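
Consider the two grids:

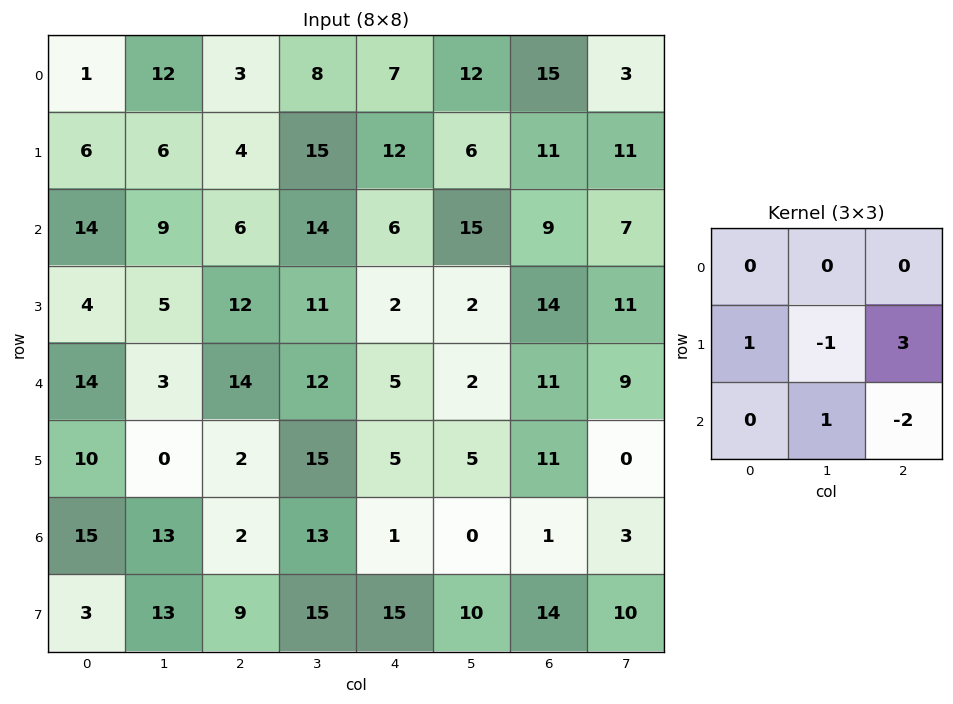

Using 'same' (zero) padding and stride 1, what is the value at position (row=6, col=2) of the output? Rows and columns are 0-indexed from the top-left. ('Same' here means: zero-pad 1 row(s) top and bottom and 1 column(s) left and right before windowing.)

29

The receptive field on the zero-padded input at this output position is [0 2 15 / 13 2 13 / 13 9 15]. Elementwise product with the kernel and sum: 13·1 + 2·-1 + 13·3 + 9·1 + 15·-2.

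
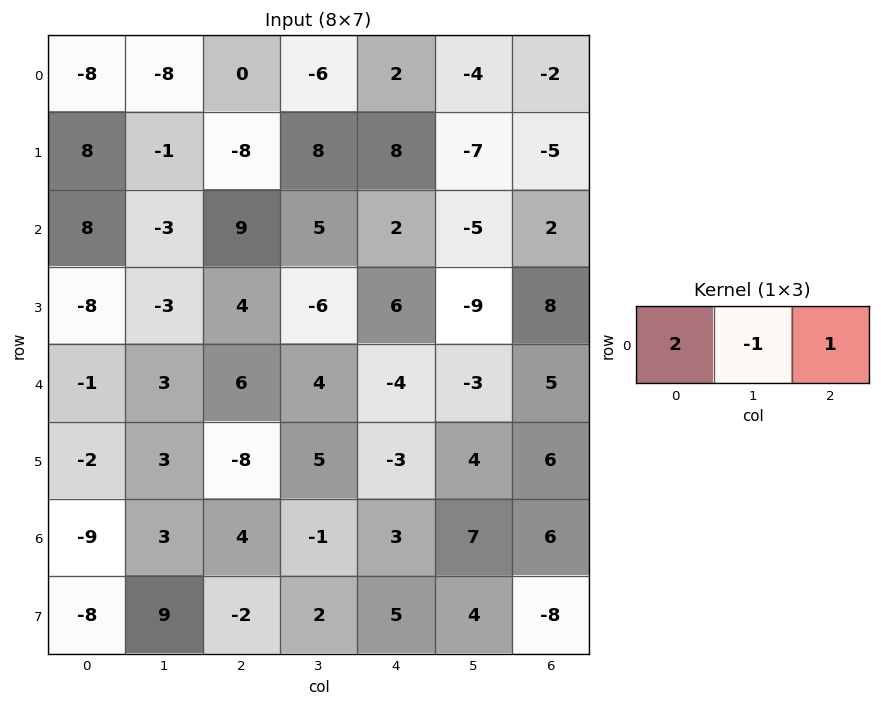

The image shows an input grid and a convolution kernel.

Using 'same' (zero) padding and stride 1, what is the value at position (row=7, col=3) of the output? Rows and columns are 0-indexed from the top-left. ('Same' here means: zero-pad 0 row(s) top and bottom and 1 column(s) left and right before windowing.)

The receptive field on the zero-padded input at this output position is [-2 2 5]. Elementwise product with the kernel and sum: -2·2 + 2·-1 + 5·1.

-1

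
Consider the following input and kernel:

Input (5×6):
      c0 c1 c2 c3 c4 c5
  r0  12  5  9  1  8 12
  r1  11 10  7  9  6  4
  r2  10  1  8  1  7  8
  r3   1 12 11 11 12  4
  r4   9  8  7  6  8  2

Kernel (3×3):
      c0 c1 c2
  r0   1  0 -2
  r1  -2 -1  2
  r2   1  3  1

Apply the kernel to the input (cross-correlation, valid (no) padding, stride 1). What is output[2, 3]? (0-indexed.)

The receptive field on the input at this output position is [1 7 8 / 11 12 4 / 6 8 2]. Elementwise product with the kernel and sum: 1·1 + 8·-2 + 11·-2 + 12·-1 + 4·2 + 6·1 + 8·3 + 2·1.

-9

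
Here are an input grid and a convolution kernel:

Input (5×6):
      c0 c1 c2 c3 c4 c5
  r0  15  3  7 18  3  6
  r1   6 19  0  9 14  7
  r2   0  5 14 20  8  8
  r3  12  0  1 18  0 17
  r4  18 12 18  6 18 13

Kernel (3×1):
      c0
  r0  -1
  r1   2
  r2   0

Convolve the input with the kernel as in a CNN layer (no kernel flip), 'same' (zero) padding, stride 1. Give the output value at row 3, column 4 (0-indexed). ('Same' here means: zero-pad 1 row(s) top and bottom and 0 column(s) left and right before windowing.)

-8

The receptive field on the zero-padded input at this output position is [8 / 0 / 18]. Elementwise product with the kernel and sum: 8·-1 + 0·2.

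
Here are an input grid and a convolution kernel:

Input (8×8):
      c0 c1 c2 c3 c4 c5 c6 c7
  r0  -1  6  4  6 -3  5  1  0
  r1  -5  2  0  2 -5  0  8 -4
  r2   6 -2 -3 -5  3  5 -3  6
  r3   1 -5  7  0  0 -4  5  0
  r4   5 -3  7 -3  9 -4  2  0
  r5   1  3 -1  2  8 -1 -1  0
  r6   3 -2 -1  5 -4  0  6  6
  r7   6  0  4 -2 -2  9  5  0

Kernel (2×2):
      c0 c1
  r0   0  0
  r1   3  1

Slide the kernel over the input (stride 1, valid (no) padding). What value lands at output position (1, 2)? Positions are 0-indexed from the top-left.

The receptive field on the input at this output position is [0 2 / -3 -5]. Elementwise product with the kernel and sum: -3·3 + -5·1.

-14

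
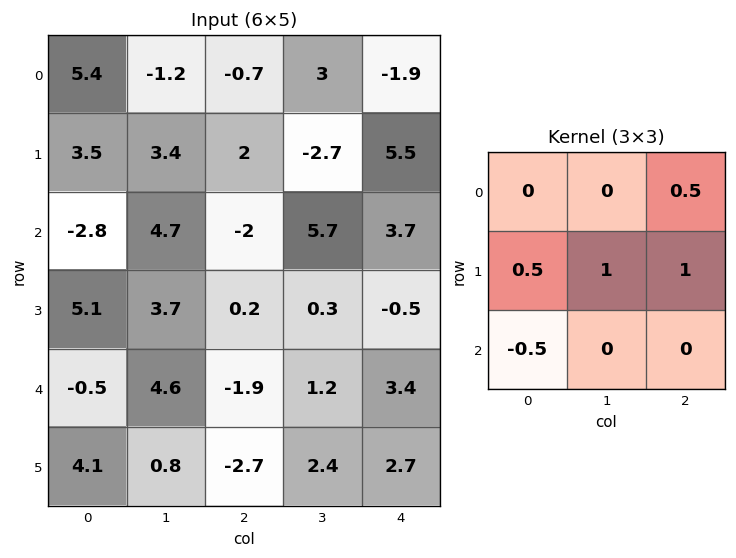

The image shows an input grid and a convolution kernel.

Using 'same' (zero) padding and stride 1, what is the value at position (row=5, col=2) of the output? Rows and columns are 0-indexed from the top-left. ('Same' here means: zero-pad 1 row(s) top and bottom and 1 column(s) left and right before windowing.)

The receptive field on the zero-padded input at this output position is [4.6 -1.9 1.2 / 0.8 -2.7 2.4 / 0 0 0]. Elementwise product with the kernel and sum: 1.2·0.5 + 0.8·0.5 + -2.7·1 + 2.4·1 + 0·-0.5.

0.7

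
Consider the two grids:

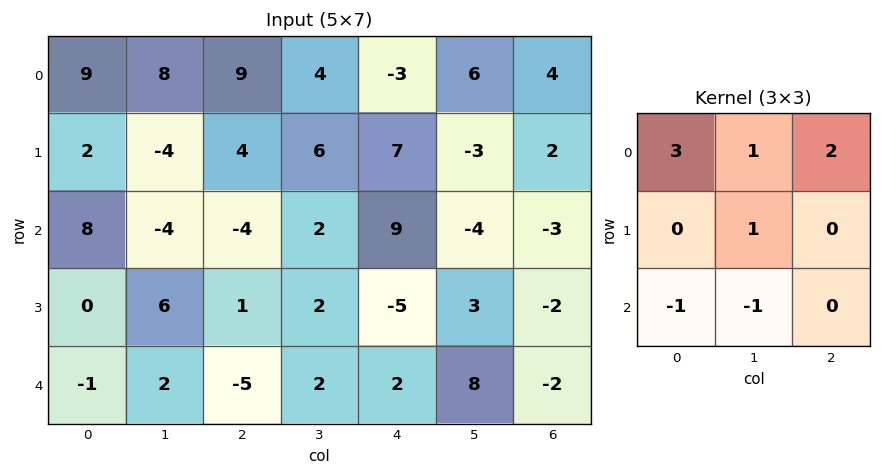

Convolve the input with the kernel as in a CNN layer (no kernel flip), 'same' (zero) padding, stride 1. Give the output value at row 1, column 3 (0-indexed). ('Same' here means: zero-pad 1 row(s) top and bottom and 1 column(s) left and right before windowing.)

The receptive field on the zero-padded input at this output position is [9 4 -3 / 4 6 7 / -4 2 9]. Elementwise product with the kernel and sum: 9·3 + 4·1 + -3·2 + 6·1 + -4·-1 + 2·-1.

33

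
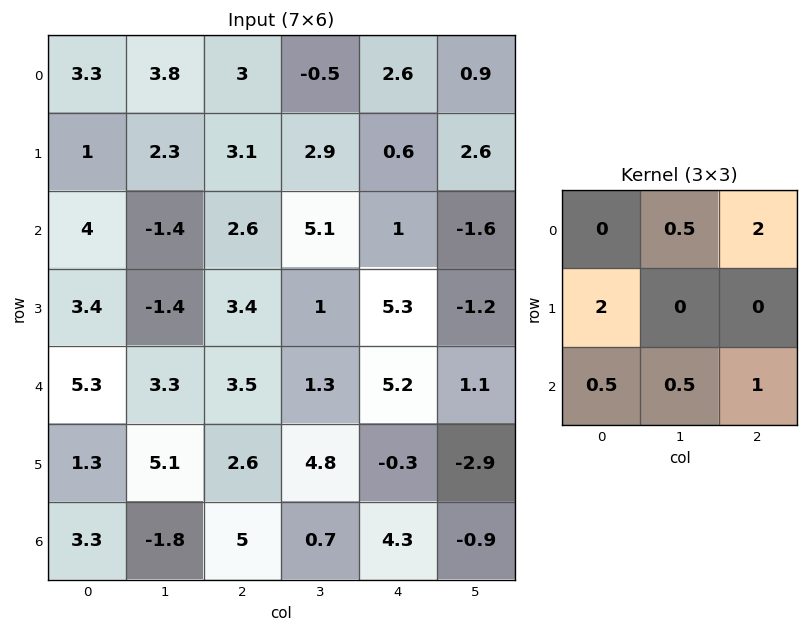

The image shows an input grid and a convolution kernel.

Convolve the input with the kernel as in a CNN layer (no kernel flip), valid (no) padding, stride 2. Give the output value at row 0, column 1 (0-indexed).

16

The receptive field on the input at this output position is [3 -0.5 2.6 / 3.1 2.9 0.6 / 2.6 5.1 1]. Elementwise product with the kernel and sum: -0.5·0.5 + 2.6·2 + 3.1·2 + 2.6·0.5 + 5.1·0.5 + 1·1.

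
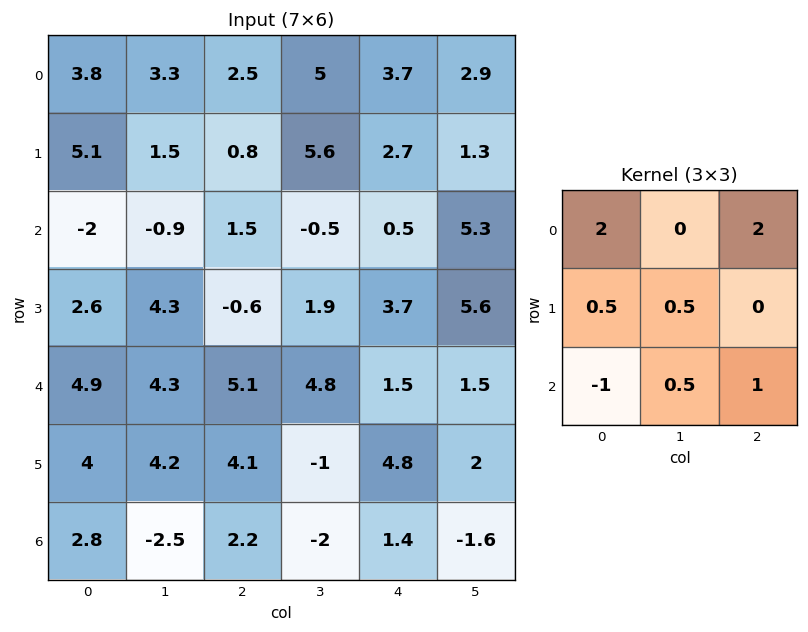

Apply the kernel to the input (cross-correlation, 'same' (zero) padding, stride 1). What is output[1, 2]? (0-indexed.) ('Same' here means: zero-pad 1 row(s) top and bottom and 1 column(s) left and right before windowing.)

18.9

The receptive field on the zero-padded input at this output position is [3.3 2.5 5 / 1.5 0.8 5.6 / -0.9 1.5 -0.5]. Elementwise product with the kernel and sum: 3.3·2 + 5·2 + 1.5·0.5 + 0.8·0.5 + -0.9·-1 + 1.5·0.5 + -0.5·1.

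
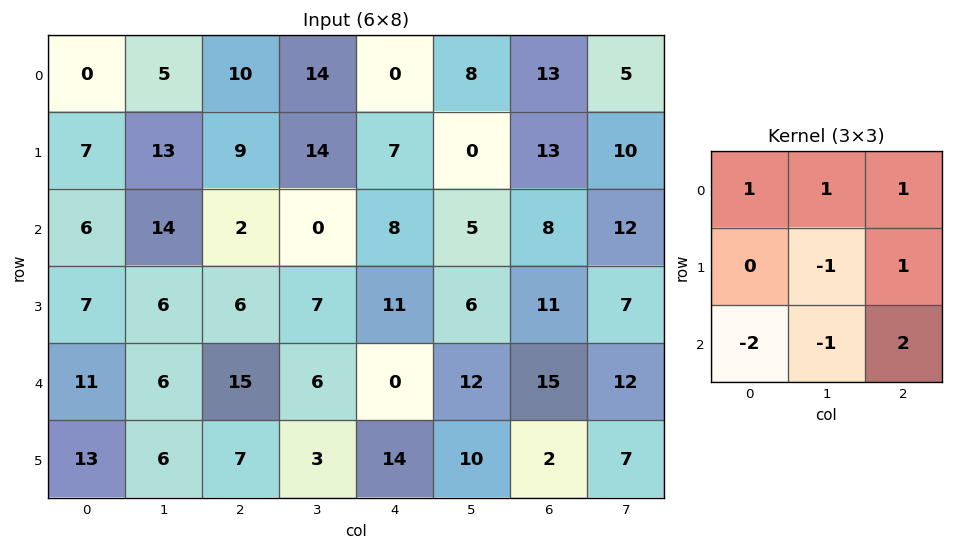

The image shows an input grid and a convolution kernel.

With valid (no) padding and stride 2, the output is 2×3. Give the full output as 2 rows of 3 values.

Output[0,0]: The receptive field on the input at this output position is [0 5 10 / 7 13 9 / 6 14 2]. Elementwise product with the kernel and sum: 0·1 + 5·1 + 10·1 + 13·-1 + 9·1 + 6·-2 + 14·-1 + 2·2.
Output[0,1]: The receptive field on the input at this output position is [10 14 0 / 9 14 7 / 2 0 8]. Elementwise product with the kernel and sum: 10·1 + 14·1 + 0·1 + 14·-1 + 7·1 + 2·-2 + 0·-1 + 8·2.

-11 29 29
24 -22 44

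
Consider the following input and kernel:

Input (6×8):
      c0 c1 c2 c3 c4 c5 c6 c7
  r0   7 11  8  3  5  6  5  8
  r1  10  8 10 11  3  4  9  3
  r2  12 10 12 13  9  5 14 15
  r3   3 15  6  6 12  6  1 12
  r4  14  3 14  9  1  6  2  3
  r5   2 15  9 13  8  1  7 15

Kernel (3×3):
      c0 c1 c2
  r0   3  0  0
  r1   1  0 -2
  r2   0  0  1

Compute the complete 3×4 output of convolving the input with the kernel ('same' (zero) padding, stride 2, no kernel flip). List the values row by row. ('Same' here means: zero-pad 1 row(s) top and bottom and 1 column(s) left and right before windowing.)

Output[0,0]: The receptive field on the zero-padded input at this output position is [0 0 0 / 0 7 11 / 0 10 8]. Elementwise product with the kernel and sum: 0·3 + 0·1 + 11·-2 + 8·1.
Output[0,1]: The receptive field on the zero-padded input at this output position is [0 0 0 / 11 8 3 / 8 10 11]. Elementwise product with the kernel and sum: 0·3 + 11·1 + 3·-2 + 11·1.

-14 16 -5 -7
-5 14 42 -1
9 43 16 33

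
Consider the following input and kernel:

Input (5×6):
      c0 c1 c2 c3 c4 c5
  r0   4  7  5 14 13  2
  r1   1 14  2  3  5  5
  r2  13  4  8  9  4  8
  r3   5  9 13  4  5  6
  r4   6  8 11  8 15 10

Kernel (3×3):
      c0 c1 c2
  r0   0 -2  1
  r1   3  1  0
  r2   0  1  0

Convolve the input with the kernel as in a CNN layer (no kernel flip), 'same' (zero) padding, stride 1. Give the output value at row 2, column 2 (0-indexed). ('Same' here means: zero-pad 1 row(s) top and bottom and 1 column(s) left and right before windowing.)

32

The receptive field on the zero-padded input at this output position is [14 2 3 / 4 8 9 / 9 13 4]. Elementwise product with the kernel and sum: 2·-2 + 3·1 + 4·3 + 8·1 + 13·1.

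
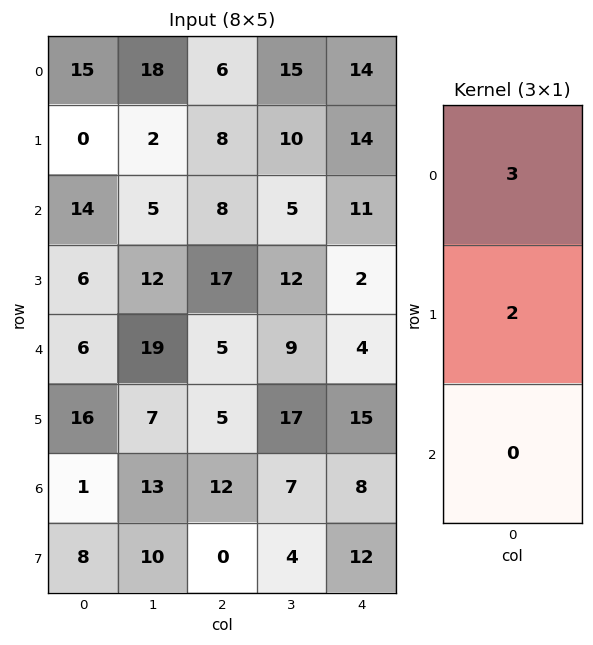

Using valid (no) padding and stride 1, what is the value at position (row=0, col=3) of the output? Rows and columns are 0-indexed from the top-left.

The receptive field on the input at this output position is [15 / 10 / 5]. Elementwise product with the kernel and sum: 15·3 + 10·2.

65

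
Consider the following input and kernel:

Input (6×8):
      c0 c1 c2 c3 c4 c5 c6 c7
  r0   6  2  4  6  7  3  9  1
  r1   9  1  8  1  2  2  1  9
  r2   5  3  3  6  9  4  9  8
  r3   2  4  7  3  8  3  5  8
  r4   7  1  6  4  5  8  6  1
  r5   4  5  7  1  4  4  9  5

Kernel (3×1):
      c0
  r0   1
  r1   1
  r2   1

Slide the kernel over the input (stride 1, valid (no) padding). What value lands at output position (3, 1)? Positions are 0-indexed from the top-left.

10

The receptive field on the input at this output position is [4 / 1 / 5]. Elementwise product with the kernel and sum: 4·1 + 1·1 + 5·1.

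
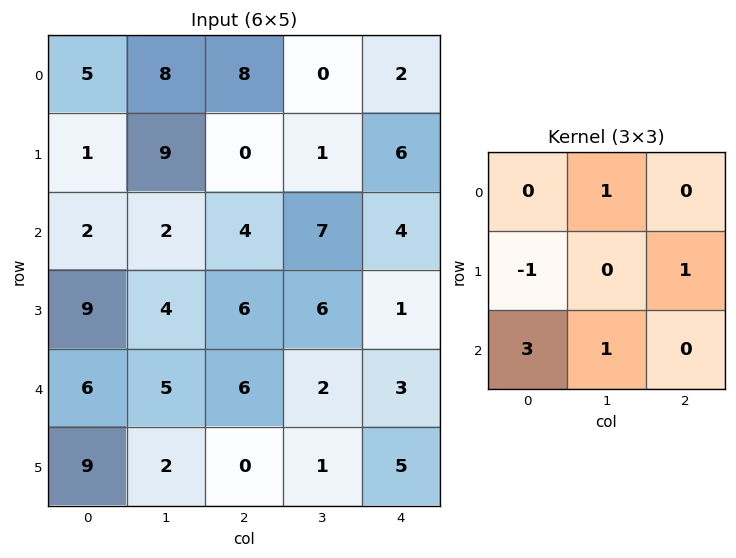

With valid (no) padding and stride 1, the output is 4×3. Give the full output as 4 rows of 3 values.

15 10 25
42 23 25
22 27 22
33 9 4

Output[0,0]: The receptive field on the input at this output position is [5 8 8 / 1 9 0 / 2 2 4]. Elementwise product with the kernel and sum: 8·1 + 1·-1 + 0·1 + 2·3 + 2·1.
Output[0,1]: The receptive field on the input at this output position is [8 8 0 / 9 0 1 / 2 4 7]. Elementwise product with the kernel and sum: 8·1 + 9·-1 + 1·1 + 2·3 + 4·1.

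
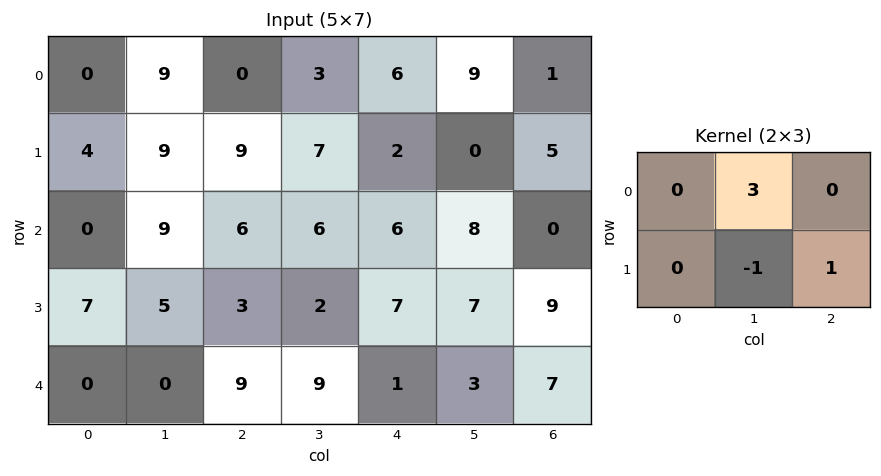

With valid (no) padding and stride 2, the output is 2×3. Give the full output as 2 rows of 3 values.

Output[0,0]: The receptive field on the input at this output position is [0 9 0 / 4 9 9]. Elementwise product with the kernel and sum: 9·3 + 9·-1 + 9·1.

27 4 32
25 23 26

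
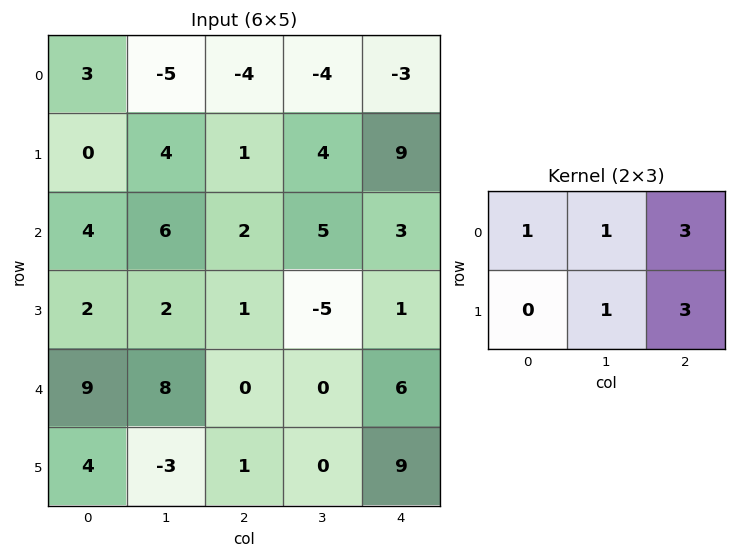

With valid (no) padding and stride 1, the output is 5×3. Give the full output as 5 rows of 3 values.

-7 -8 14
19 34 46
21 9 14
15 -12 17
17 9 45

Output[0,0]: The receptive field on the input at this output position is [3 -5 -4 / 0 4 1]. Elementwise product with the kernel and sum: 3·1 + -5·1 + -4·3 + 4·1 + 1·3.
Output[0,1]: The receptive field on the input at this output position is [-5 -4 -4 / 4 1 4]. Elementwise product with the kernel and sum: -5·1 + -4·1 + -4·3 + 1·1 + 4·3.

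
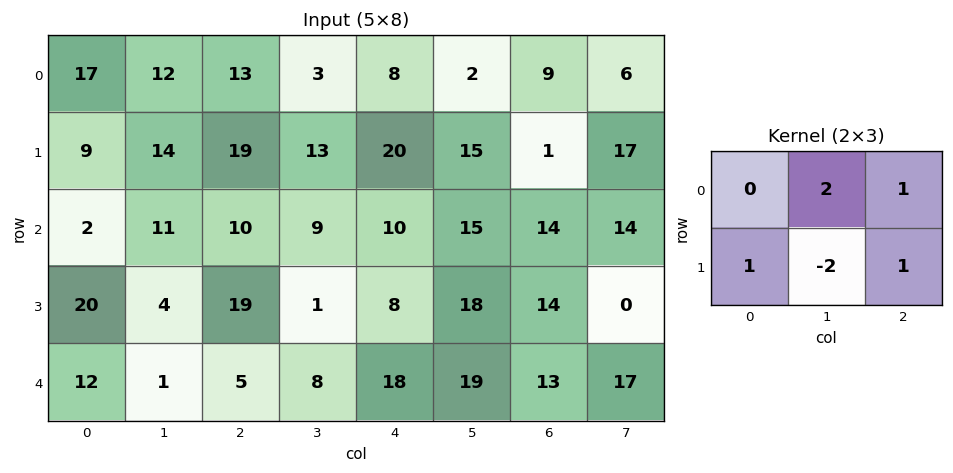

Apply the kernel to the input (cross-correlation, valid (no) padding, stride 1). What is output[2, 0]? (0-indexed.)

The receptive field on the input at this output position is [2 11 10 / 20 4 19]. Elementwise product with the kernel and sum: 11·2 + 10·1 + 20·1 + 4·-2 + 19·1.

63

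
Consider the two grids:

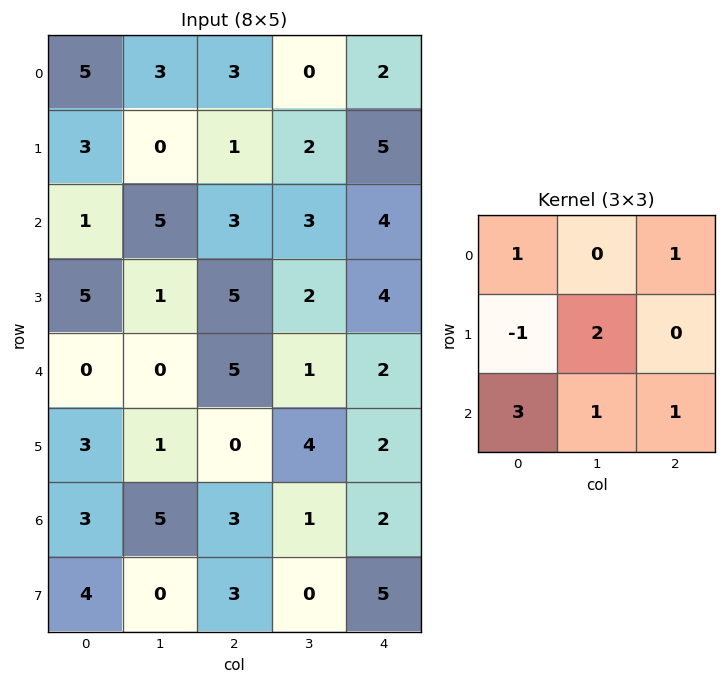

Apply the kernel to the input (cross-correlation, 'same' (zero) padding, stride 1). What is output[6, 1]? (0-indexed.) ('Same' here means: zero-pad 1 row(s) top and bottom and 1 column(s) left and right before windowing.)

The receptive field on the zero-padded input at this output position is [3 1 0 / 3 5 3 / 4 0 3]. Elementwise product with the kernel and sum: 3·1 + 0·1 + 3·-1 + 5·2 + 4·3 + 0·1 + 3·1.

25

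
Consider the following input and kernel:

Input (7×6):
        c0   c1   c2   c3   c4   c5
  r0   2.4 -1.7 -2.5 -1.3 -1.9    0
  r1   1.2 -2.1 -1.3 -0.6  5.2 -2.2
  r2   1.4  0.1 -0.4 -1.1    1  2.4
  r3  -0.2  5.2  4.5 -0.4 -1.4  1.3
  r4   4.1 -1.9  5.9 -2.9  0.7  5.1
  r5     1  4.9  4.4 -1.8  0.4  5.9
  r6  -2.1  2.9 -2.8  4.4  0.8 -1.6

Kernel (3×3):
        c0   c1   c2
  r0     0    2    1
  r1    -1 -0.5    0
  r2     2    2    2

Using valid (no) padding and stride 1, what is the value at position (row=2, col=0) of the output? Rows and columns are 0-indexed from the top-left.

The receptive field on the input at this output position is [1.4 0.1 -0.4 / -0.2 5.2 4.5 / 4.1 -1.9 5.9]. Elementwise product with the kernel and sum: 0.1·2 + -0.4·1 + -0.2·-1 + 5.2·-0.5 + 4.1·2 + -1.9·2 + 5.9·2.

13.6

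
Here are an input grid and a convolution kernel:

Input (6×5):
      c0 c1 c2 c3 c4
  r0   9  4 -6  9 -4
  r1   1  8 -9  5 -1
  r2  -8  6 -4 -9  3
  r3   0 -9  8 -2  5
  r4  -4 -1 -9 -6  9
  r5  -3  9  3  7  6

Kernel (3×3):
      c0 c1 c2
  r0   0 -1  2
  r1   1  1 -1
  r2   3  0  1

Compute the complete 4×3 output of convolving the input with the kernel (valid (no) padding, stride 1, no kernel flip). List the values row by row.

-26 27 -29
-16 1 6
-52 -22 -2
23 18 3

Output[0,0]: The receptive field on the input at this output position is [9 4 -6 / 1 8 -9 / -8 6 -4]. Elementwise product with the kernel and sum: 4·-1 + -6·2 + 1·1 + 8·1 + -9·-1 + -8·3 + -4·1.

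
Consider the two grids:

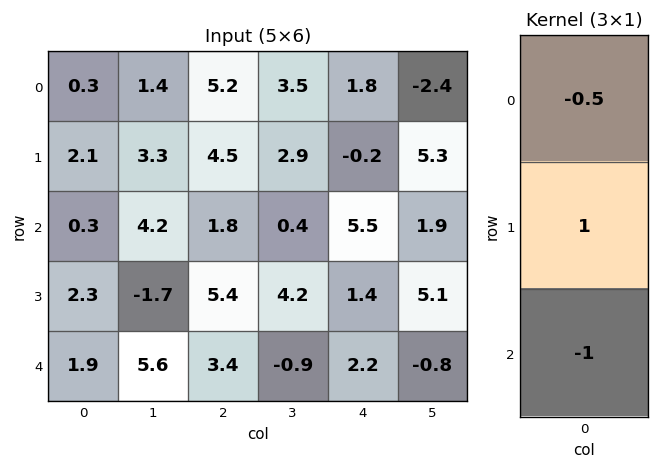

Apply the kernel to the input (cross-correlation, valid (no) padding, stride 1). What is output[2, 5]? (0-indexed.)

The receptive field on the input at this output position is [1.9 / 5.1 / -0.8]. Elementwise product with the kernel and sum: 1.9·-0.5 + 5.1·1 + -0.8·-1.

4.95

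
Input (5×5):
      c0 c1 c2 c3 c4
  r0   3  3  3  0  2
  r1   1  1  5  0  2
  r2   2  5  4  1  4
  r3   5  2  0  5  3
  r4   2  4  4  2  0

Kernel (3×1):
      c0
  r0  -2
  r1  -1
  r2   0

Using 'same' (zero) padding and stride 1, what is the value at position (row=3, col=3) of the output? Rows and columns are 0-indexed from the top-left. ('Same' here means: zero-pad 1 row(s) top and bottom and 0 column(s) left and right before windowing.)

The receptive field on the zero-padded input at this output position is [1 / 5 / 2]. Elementwise product with the kernel and sum: 1·-2 + 5·-1.

-7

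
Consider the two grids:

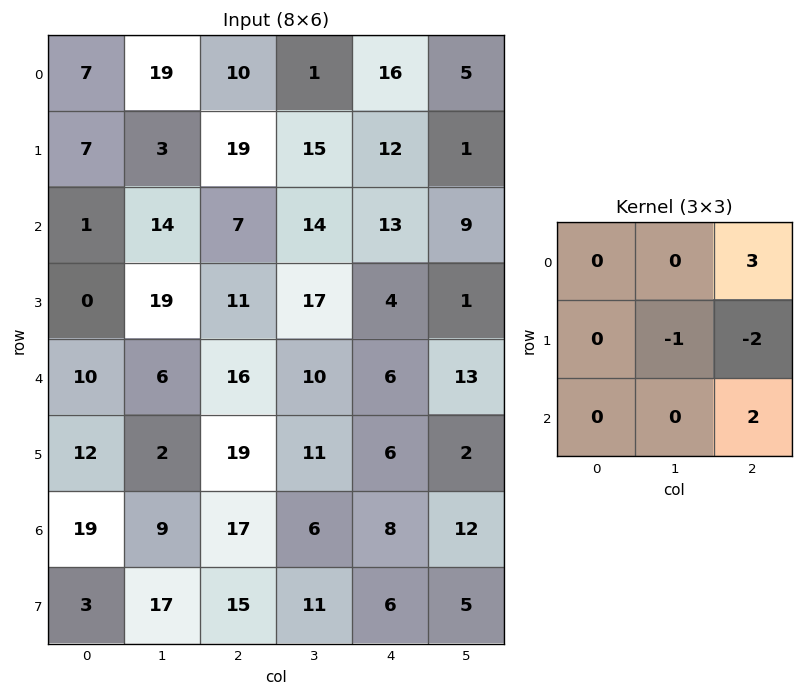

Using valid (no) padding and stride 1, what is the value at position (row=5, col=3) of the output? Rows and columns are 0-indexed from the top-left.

The receptive field on the input at this output position is [11 6 2 / 6 8 12 / 11 6 5]. Elementwise product with the kernel and sum: 2·3 + 8·-1 + 12·-2 + 5·2.

-16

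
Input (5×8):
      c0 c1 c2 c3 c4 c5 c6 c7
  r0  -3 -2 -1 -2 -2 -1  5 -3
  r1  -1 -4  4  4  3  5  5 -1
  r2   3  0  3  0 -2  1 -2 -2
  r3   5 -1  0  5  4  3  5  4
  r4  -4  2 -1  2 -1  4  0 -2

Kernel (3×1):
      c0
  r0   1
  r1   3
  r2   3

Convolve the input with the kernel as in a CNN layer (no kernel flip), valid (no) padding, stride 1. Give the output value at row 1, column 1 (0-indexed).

The receptive field on the input at this output position is [-4 / 0 / -1]. Elementwise product with the kernel and sum: -4·1 + 0·3 + -1·3.

-7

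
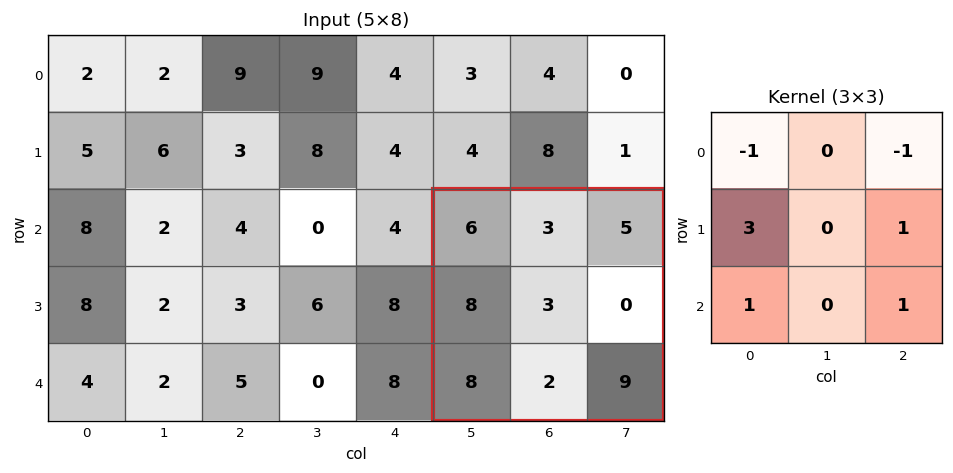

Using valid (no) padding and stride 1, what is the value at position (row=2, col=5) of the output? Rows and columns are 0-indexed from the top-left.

The receptive field on the input at this output position is [6 3 5 / 8 3 0 / 8 2 9]. Elementwise product with the kernel and sum: 6·-1 + 5·-1 + 8·3 + 0·1 + 8·1 + 9·1.

30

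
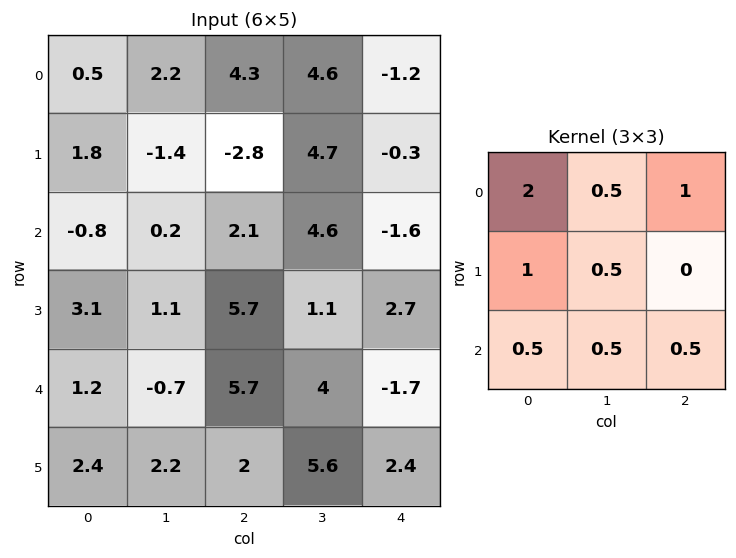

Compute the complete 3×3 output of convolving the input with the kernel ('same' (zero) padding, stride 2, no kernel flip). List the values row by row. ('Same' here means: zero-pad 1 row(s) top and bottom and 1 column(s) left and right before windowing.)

0.45 4.6 6.2
1.2 5.7 14.95
5.55 13.2 10.7

Output[0,0]: The receptive field on the zero-padded input at this output position is [0 0 0 / 0 0.5 2.2 / 0 1.8 -1.4]. Elementwise product with the kernel and sum: 0·2 + 0·0.5 + 0·1 + 0·1 + 0.5·0.5 + 0·0.5 + 1.8·0.5 + -1.4·0.5.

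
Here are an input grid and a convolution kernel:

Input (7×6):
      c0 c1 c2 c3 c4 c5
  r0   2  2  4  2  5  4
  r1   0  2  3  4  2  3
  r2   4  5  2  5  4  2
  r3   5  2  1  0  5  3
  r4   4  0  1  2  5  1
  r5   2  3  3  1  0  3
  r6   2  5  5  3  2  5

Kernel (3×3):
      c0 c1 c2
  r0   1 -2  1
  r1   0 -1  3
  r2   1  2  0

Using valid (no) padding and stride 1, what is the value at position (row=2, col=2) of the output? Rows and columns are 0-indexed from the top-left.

The receptive field on the input at this output position is [2 5 4 / 1 0 5 / 1 2 5]. Elementwise product with the kernel and sum: 2·1 + 5·-2 + 4·1 + 0·-1 + 5·3 + 1·1 + 2·2.

16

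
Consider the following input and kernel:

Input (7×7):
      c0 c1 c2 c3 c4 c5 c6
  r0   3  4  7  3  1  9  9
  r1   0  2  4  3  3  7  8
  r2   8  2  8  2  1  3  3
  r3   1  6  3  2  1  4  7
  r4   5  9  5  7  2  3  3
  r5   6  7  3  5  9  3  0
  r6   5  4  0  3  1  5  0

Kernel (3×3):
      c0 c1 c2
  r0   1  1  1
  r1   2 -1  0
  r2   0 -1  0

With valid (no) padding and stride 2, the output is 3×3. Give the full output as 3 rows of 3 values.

10 14 15
5 8 2
20 12 18

Output[0,0]: The receptive field on the input at this output position is [3 4 7 / 0 2 4 / 8 2 8]. Elementwise product with the kernel and sum: 3·1 + 4·1 + 7·1 + 0·2 + 2·-1 + 2·-1.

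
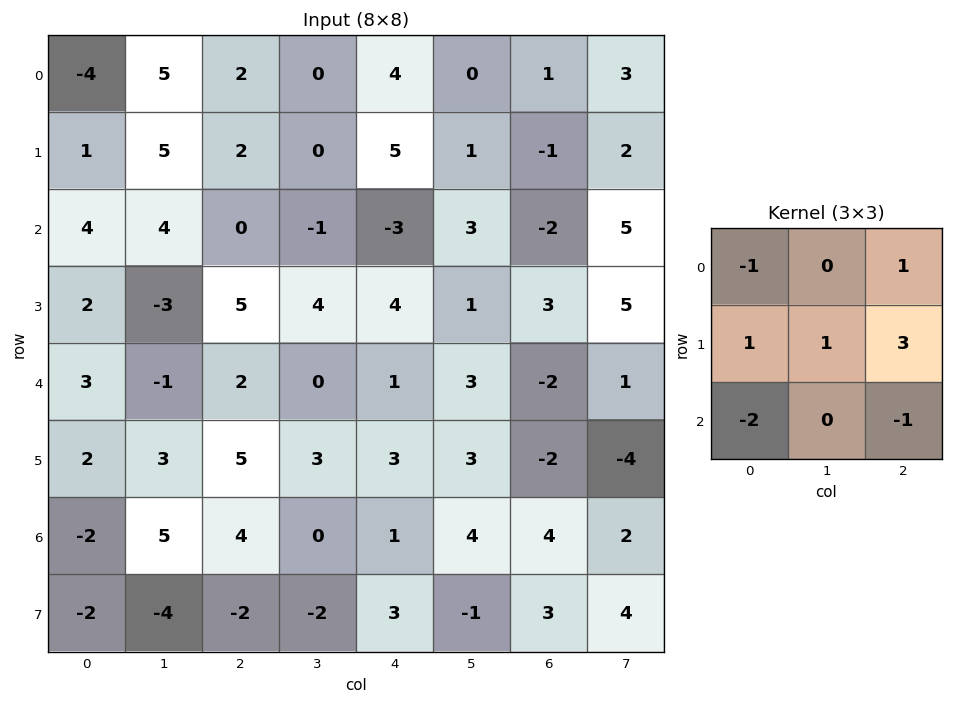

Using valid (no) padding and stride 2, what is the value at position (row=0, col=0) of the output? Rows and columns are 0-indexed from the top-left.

10

The receptive field on the input at this output position is [-4 5 2 / 1 5 2 / 4 4 0]. Elementwise product with the kernel and sum: -4·-1 + 2·1 + 1·1 + 5·1 + 2·3 + 4·-2 + 0·-1.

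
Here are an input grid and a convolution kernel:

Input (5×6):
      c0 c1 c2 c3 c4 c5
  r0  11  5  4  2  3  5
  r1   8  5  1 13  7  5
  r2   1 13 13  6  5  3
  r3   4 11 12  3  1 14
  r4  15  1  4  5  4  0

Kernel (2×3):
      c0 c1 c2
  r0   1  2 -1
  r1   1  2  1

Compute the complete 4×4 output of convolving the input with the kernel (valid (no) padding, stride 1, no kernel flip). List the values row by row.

36 31 39 35
57 39 50 41
52 71 39 32
35 46 35 4

Output[0,0]: The receptive field on the input at this output position is [11 5 4 / 8 5 1]. Elementwise product with the kernel and sum: 11·1 + 5·2 + 4·-1 + 8·1 + 5·2 + 1·1.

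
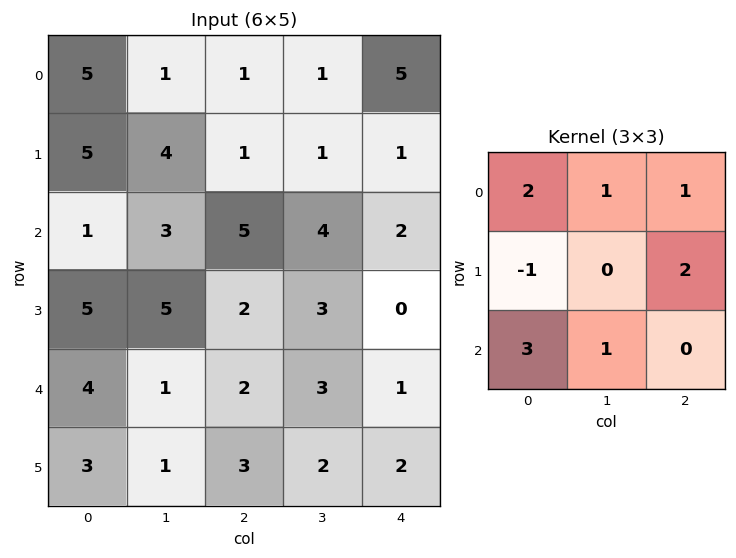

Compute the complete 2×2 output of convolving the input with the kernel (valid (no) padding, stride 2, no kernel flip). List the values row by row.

15 28
22 23

Output[0,0]: The receptive field on the input at this output position is [5 1 1 / 5 4 1 / 1 3 5]. Elementwise product with the kernel and sum: 5·2 + 1·1 + 1·1 + 5·-1 + 1·2 + 1·3 + 3·1.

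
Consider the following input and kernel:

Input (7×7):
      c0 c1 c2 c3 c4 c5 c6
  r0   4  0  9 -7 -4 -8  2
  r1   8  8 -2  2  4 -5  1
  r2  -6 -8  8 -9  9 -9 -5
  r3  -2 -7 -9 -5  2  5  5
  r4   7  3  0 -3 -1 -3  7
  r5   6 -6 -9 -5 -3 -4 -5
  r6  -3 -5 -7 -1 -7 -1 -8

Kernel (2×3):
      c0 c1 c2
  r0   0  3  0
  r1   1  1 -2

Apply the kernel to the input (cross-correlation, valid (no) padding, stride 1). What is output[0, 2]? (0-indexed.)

-29

The receptive field on the input at this output position is [9 -7 -4 / -2 2 4]. Elementwise product with the kernel and sum: -7·3 + -2·1 + 2·1 + 4·-2.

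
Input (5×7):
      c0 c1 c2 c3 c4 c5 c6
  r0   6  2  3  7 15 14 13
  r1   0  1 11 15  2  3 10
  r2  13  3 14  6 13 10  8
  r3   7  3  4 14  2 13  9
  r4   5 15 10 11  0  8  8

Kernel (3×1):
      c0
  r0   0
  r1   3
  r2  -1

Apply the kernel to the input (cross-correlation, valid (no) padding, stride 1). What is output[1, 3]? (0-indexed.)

4

The receptive field on the input at this output position is [15 / 6 / 14]. Elementwise product with the kernel and sum: 6·3 + 14·-1.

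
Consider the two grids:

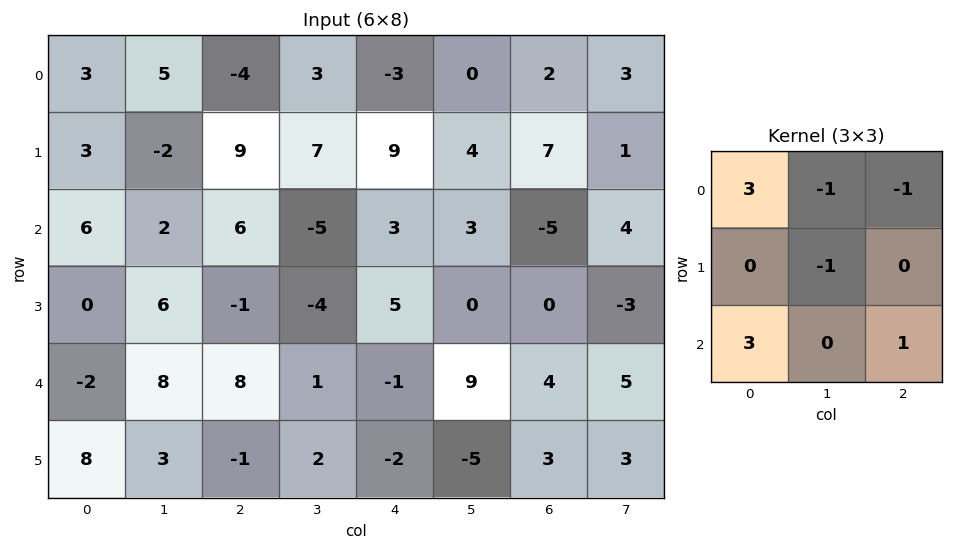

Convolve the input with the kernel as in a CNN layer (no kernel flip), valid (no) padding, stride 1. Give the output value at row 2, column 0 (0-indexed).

The receptive field on the input at this output position is [6 2 6 / 0 6 -1 / -2 8 8]. Elementwise product with the kernel and sum: 6·3 + 2·-1 + 6·-1 + 6·-1 + -2·3 + 8·1.

6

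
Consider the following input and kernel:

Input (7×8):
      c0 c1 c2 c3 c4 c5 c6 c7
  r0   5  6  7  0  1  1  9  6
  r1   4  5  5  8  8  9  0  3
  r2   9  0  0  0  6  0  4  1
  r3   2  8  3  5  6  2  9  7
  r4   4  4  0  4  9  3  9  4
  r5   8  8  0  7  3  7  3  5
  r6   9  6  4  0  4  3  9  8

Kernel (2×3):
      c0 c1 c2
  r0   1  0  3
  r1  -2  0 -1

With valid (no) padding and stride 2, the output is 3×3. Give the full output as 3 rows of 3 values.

13 -8 12
2 6 -3
-12 24 27

Output[0,0]: The receptive field on the input at this output position is [5 6 7 / 4 5 5]. Elementwise product with the kernel and sum: 5·1 + 7·3 + 4·-2 + 5·-1.
Output[0,1]: The receptive field on the input at this output position is [7 0 1 / 5 8 8]. Elementwise product with the kernel and sum: 7·1 + 1·3 + 5·-2 + 8·-1.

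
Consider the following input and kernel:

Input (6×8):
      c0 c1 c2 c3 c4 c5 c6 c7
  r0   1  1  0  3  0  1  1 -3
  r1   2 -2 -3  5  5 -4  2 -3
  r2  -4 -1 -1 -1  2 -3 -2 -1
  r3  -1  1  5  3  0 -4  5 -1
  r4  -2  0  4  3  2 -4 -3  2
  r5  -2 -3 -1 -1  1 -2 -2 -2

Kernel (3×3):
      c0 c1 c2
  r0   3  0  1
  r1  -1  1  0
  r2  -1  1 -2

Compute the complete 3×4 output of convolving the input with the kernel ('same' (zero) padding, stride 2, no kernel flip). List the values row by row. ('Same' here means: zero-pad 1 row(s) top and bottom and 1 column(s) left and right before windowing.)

7 -12 5 12
-9 -3 19 -3
3 14 10 -8

Output[0,0]: The receptive field on the zero-padded input at this output position is [0 0 0 / 0 1 1 / 0 2 -2]. Elementwise product with the kernel and sum: 0·3 + 0·1 + 0·-1 + 1·1 + 0·-1 + 2·1 + -2·-2.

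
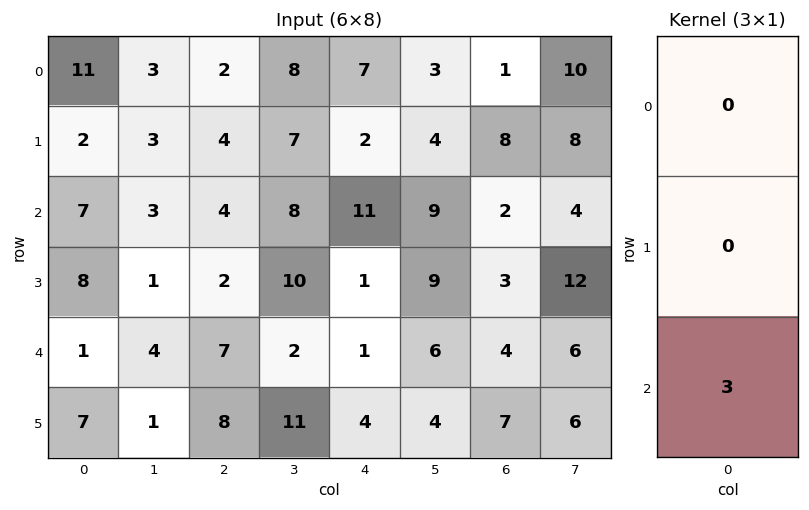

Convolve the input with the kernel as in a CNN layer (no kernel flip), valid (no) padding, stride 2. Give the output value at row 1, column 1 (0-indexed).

The receptive field on the input at this output position is [4 / 2 / 7]. Elementwise product with the kernel and sum: 7·3.

21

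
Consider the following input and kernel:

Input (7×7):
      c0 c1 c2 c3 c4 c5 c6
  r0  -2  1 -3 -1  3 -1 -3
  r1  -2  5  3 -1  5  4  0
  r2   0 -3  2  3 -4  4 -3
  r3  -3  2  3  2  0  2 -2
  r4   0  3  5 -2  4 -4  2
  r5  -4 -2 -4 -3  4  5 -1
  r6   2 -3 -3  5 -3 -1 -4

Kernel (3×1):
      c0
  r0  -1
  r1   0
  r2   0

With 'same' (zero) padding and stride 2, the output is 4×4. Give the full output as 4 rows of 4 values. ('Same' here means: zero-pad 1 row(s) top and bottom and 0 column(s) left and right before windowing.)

0 0 0 0
2 -3 -5 0
3 -3 0 2
4 4 -4 1

Output[0,0]: The receptive field on the zero-padded input at this output position is [0 / -2 / -2]. Elementwise product with the kernel and sum: 0·-1.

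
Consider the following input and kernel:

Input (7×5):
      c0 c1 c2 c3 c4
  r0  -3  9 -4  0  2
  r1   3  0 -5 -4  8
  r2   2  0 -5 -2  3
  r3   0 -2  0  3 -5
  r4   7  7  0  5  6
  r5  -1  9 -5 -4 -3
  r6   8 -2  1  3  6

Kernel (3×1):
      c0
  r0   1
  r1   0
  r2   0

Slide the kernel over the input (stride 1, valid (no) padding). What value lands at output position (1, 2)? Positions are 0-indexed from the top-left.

-5

The receptive field on the input at this output position is [-5 / -5 / 0]. Elementwise product with the kernel and sum: -5·1.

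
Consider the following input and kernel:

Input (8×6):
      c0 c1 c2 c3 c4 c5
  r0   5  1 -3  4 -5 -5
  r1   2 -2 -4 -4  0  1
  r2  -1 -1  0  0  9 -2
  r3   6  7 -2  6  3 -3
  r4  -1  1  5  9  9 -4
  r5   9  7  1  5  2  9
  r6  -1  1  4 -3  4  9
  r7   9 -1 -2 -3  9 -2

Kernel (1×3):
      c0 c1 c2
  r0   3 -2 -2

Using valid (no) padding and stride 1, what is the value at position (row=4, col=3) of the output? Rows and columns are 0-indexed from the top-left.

17

The receptive field on the input at this output position is [9 9 -4]. Elementwise product with the kernel and sum: 9·3 + 9·-2 + -4·-2.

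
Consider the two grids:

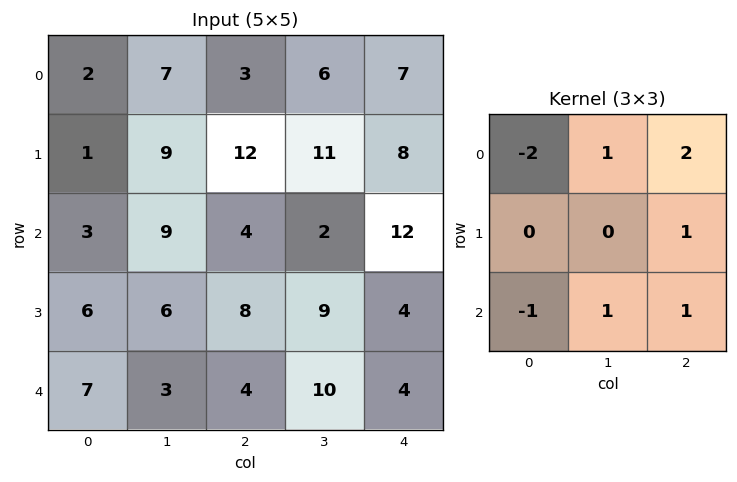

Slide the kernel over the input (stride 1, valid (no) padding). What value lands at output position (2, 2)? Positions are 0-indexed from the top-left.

The receptive field on the input at this output position is [4 2 12 / 8 9 4 / 4 10 4]. Elementwise product with the kernel and sum: 4·-2 + 2·1 + 12·2 + 4·1 + 4·-1 + 10·1 + 4·1.

32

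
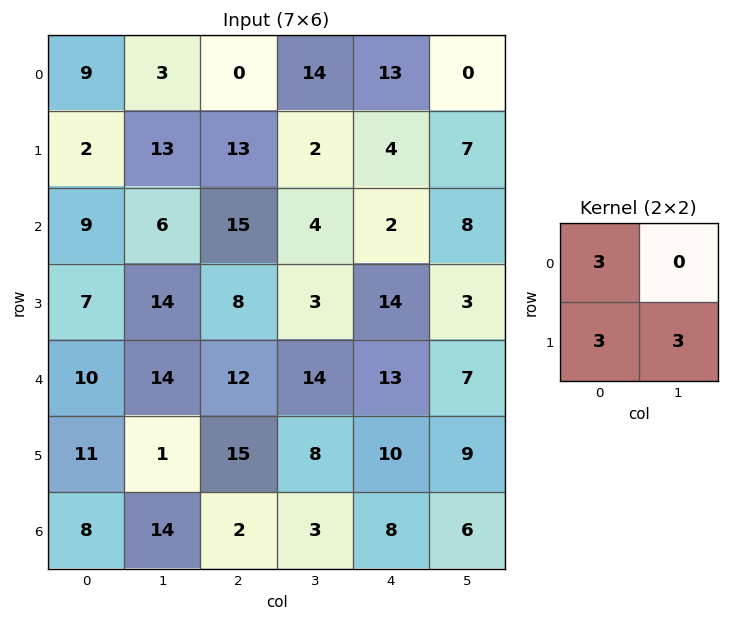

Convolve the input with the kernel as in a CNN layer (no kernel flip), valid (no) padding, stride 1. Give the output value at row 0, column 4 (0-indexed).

The receptive field on the input at this output position is [13 0 / 4 7]. Elementwise product with the kernel and sum: 13·3 + 4·3 + 7·3.

72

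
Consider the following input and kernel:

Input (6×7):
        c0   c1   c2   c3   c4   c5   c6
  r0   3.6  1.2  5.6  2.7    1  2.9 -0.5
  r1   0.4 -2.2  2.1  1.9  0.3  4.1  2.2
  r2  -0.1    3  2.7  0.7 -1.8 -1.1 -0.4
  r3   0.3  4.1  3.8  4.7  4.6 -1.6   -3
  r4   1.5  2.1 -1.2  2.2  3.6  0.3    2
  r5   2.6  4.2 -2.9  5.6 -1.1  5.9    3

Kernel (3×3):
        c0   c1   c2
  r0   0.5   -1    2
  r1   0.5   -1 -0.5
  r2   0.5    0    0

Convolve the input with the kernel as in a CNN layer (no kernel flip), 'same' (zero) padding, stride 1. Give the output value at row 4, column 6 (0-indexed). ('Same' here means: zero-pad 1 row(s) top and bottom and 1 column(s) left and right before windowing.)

The receptive field on the zero-padded input at this output position is [-1.6 -3 0 / 0.3 2 0 / 5.9 3 0]. Elementwise product with the kernel and sum: -1.6·0.5 + -3·-1 + 0·2 + 0.3·0.5 + 2·-1 + 0·-0.5 + 5.9·0.5.

3.3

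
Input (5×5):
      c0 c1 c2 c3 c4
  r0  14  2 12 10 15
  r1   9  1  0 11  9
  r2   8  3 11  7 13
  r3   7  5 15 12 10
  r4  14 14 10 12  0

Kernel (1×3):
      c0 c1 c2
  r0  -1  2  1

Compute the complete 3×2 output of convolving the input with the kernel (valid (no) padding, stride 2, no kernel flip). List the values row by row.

2 23
9 16
24 14

Output[0,0]: The receptive field on the input at this output position is [14 2 12]. Elementwise product with the kernel and sum: 14·-1 + 2·2 + 12·1.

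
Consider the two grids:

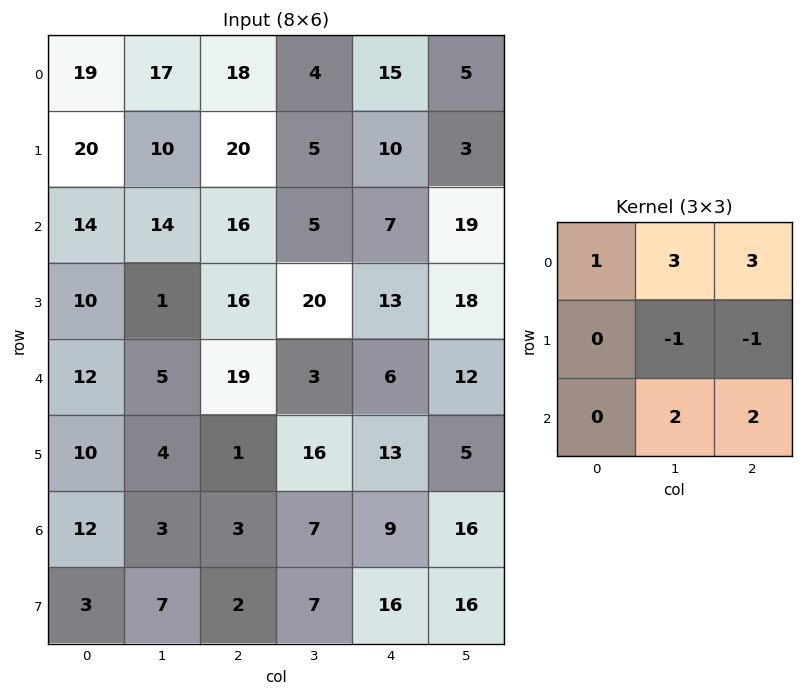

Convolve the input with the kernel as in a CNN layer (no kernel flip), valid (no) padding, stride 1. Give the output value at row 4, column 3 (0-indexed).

The receptive field on the input at this output position is [3 6 12 / 16 13 5 / 7 9 16]. Elementwise product with the kernel and sum: 3·1 + 6·3 + 12·3 + 13·-1 + 5·-1 + 9·2 + 16·2.

89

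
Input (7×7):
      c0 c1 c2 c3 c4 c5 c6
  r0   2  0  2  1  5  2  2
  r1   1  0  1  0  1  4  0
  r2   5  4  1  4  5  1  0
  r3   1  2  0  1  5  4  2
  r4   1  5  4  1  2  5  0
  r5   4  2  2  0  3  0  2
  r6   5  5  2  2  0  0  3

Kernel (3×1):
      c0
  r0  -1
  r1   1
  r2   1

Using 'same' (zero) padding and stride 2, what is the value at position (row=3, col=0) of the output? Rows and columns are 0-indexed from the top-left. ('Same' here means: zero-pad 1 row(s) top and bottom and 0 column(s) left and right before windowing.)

1

The receptive field on the zero-padded input at this output position is [4 / 5 / 0]. Elementwise product with the kernel and sum: 4·-1 + 5·1 + 0·1.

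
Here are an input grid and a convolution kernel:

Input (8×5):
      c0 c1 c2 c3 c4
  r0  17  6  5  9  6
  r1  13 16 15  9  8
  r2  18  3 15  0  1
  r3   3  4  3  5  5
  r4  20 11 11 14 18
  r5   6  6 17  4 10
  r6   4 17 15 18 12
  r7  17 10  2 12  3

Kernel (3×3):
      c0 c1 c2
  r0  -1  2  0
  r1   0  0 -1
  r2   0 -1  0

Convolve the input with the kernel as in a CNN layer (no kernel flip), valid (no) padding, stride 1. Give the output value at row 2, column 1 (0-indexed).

11

The receptive field on the input at this output position is [3 15 0 / 4 3 5 / 11 11 14]. Elementwise product with the kernel and sum: 3·-1 + 15·2 + 5·-1 + 11·-1.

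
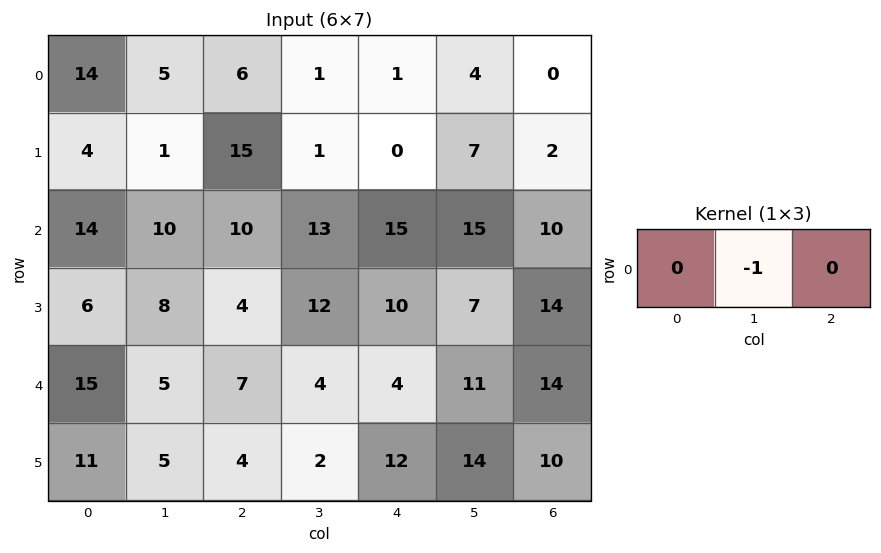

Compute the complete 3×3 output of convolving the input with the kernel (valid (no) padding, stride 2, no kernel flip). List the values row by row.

-5 -1 -4
-10 -13 -15
-5 -4 -11

Output[0,0]: The receptive field on the input at this output position is [14 5 6]. Elementwise product with the kernel and sum: 5·-1.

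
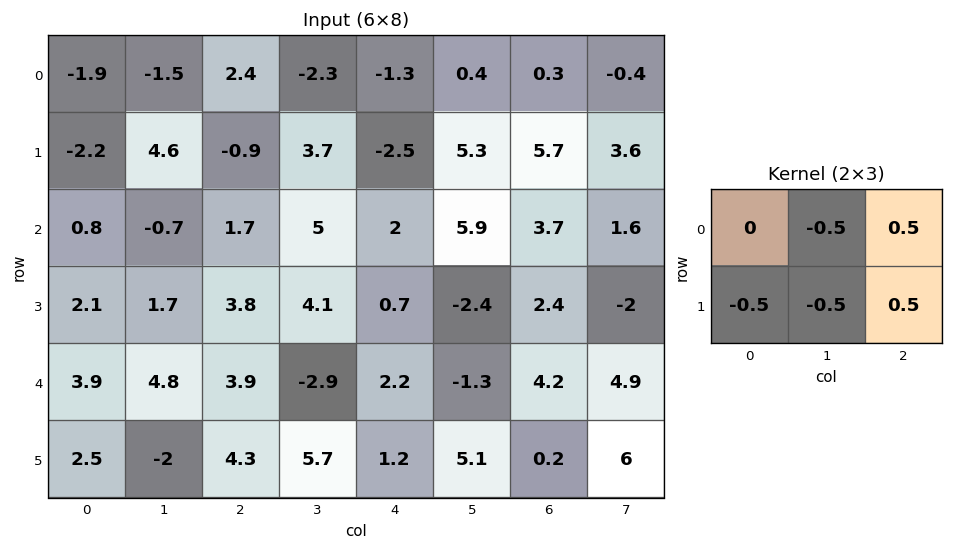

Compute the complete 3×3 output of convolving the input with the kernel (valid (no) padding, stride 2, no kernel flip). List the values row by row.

0.3 -2.15 1.4
1.2 -5.1 0.95
1.45 -1.85 -0.3

Output[0,0]: The receptive field on the input at this output position is [-1.9 -1.5 2.4 / -2.2 4.6 -0.9]. Elementwise product with the kernel and sum: -1.5·-0.5 + 2.4·0.5 + -2.2·-0.5 + 4.6·-0.5 + -0.9·0.5.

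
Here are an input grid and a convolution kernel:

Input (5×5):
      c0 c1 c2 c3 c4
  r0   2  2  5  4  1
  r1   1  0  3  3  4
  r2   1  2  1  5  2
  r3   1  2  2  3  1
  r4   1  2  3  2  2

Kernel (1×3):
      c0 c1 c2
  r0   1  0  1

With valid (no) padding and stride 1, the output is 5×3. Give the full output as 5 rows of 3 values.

7 6 6
4 3 7
2 7 3
3 5 3
4 4 5

Output[0,0]: The receptive field on the input at this output position is [2 2 5]. Elementwise product with the kernel and sum: 2·1 + 5·1.
Output[0,1]: The receptive field on the input at this output position is [2 5 4]. Elementwise product with the kernel and sum: 2·1 + 4·1.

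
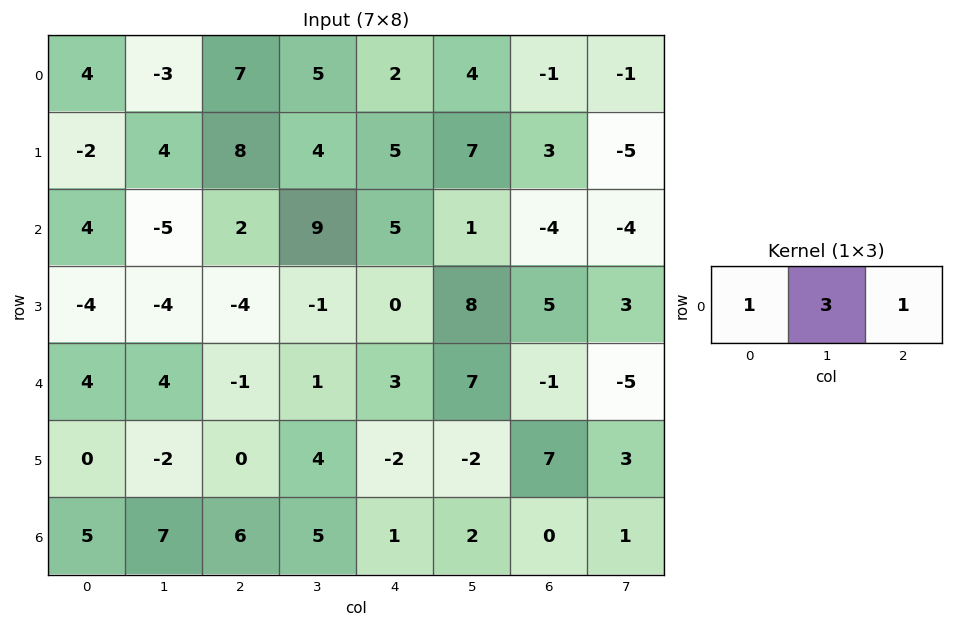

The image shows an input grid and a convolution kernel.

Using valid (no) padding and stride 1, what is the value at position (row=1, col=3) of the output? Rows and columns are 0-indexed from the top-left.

26

The receptive field on the input at this output position is [4 5 7]. Elementwise product with the kernel and sum: 4·1 + 5·3 + 7·1.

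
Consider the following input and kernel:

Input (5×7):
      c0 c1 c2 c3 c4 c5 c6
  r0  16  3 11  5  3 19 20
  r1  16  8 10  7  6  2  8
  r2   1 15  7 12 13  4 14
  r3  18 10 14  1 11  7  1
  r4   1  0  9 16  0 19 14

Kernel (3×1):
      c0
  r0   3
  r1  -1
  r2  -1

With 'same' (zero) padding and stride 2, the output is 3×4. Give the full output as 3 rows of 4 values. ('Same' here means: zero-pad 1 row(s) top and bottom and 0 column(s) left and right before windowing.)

-32 -21 -9 -28
29 9 -6 9
53 33 33 -11

Output[0,0]: The receptive field on the zero-padded input at this output position is [0 / 16 / 16]. Elementwise product with the kernel and sum: 0·3 + 16·-1 + 16·-1.
Output[0,1]: The receptive field on the zero-padded input at this output position is [0 / 11 / 10]. Elementwise product with the kernel and sum: 0·3 + 11·-1 + 10·-1.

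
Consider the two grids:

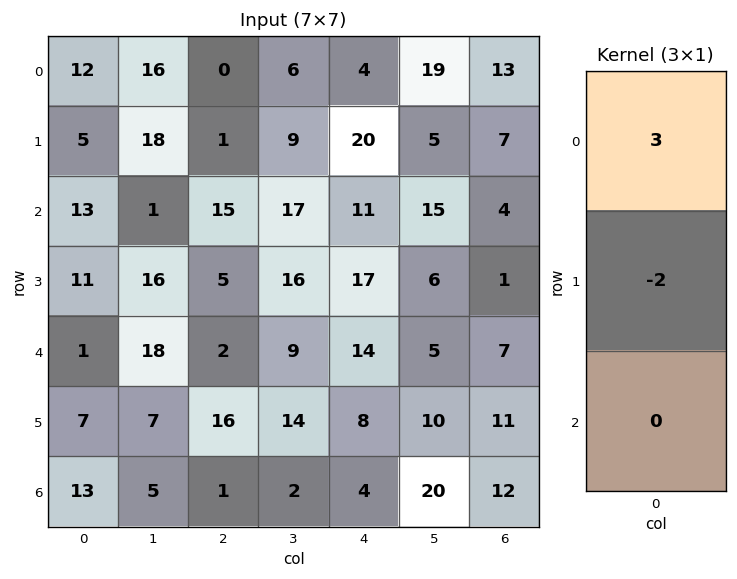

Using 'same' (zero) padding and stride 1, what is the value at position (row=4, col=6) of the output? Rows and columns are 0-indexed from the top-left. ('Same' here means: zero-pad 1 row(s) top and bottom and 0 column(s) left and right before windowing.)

-11

The receptive field on the zero-padded input at this output position is [1 / 7 / 11]. Elementwise product with the kernel and sum: 1·3 + 7·-2.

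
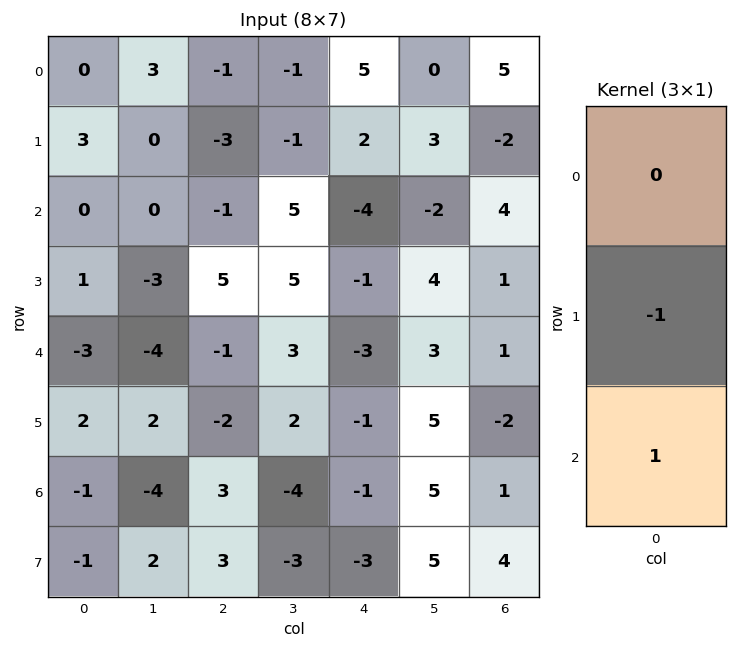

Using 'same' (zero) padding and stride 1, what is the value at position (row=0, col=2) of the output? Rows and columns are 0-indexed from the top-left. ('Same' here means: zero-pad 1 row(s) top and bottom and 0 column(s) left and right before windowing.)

-2

The receptive field on the zero-padded input at this output position is [0 / -1 / -3]. Elementwise product with the kernel and sum: -1·-1 + -3·1.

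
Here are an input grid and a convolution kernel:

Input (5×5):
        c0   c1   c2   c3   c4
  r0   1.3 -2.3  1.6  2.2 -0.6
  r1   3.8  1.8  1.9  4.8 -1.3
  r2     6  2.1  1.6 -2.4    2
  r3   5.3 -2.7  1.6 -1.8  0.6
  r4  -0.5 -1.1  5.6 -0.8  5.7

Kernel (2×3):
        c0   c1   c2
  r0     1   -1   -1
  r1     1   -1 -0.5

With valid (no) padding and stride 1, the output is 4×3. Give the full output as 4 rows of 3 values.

3.05 -8.6 -2.25
3.2 -3.2 1.4
9.5 -0.5 5.1
4.2 -8.8 6.35

Output[0,0]: The receptive field on the input at this output position is [1.3 -2.3 1.6 / 3.8 1.8 1.9]. Elementwise product with the kernel and sum: 1.3·1 + -2.3·-1 + 1.6·-1 + 3.8·1 + 1.8·-1 + 1.9·-0.5.
Output[0,1]: The receptive field on the input at this output position is [-2.3 1.6 2.2 / 1.8 1.9 4.8]. Elementwise product with the kernel and sum: -2.3·1 + 1.6·-1 + 2.2·-1 + 1.8·1 + 1.9·-1 + 4.8·-0.5.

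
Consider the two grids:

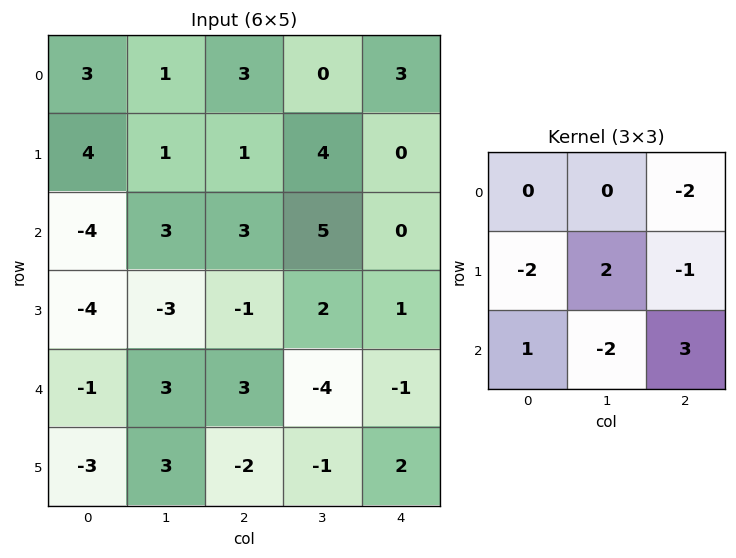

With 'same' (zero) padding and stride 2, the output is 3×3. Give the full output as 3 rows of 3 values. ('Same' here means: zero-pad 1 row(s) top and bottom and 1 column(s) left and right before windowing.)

0 15 10
-14 -8 -10
16 4 1

Output[0,0]: The receptive field on the zero-padded input at this output position is [0 0 0 / 0 3 1 / 0 4 1]. Elementwise product with the kernel and sum: 0·-2 + 0·-2 + 3·2 + 1·-1 + 0·1 + 4·-2 + 1·3.
Output[0,1]: The receptive field on the zero-padded input at this output position is [0 0 0 / 1 3 0 / 1 1 4]. Elementwise product with the kernel and sum: 0·-2 + 1·-2 + 3·2 + 0·-1 + 1·1 + 1·-2 + 4·3.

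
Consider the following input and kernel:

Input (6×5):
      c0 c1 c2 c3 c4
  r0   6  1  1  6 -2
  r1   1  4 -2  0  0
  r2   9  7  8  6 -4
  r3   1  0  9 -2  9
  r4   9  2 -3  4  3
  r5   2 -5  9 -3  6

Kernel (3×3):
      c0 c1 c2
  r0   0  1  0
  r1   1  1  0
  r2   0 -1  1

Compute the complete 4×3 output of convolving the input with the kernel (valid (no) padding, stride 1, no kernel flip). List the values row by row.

7 1 -6
29 2 25
3 24 12
25 -4 8

Output[0,0]: The receptive field on the input at this output position is [6 1 1 / 1 4 -2 / 9 7 8]. Elementwise product with the kernel and sum: 1·1 + 1·1 + 4·1 + 7·-1 + 8·1.
Output[0,1]: The receptive field on the input at this output position is [1 1 6 / 4 -2 0 / 7 8 6]. Elementwise product with the kernel and sum: 1·1 + 4·1 + -2·1 + 8·-1 + 6·1.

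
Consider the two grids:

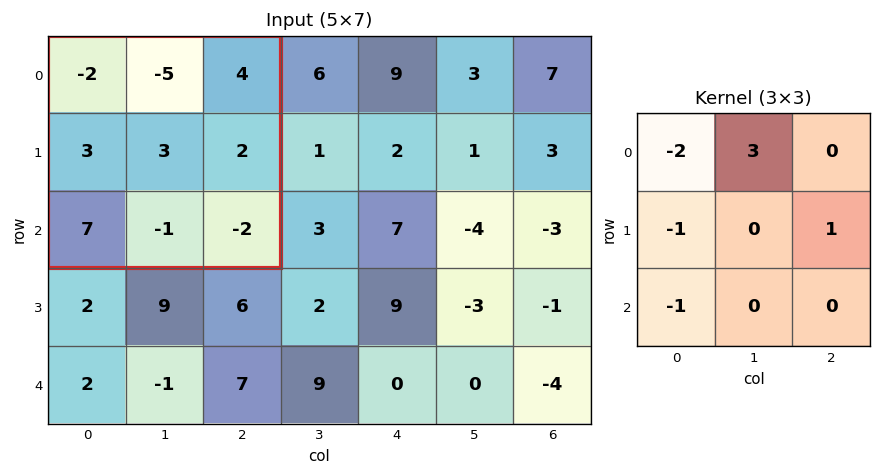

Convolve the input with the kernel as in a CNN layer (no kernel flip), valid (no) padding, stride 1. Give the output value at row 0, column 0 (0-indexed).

-19

The receptive field on the input at this output position is [-2 -5 4 / 3 3 2 / 7 -1 -2]. Elementwise product with the kernel and sum: -2·-2 + -5·3 + 3·-1 + 2·1 + 7·-1.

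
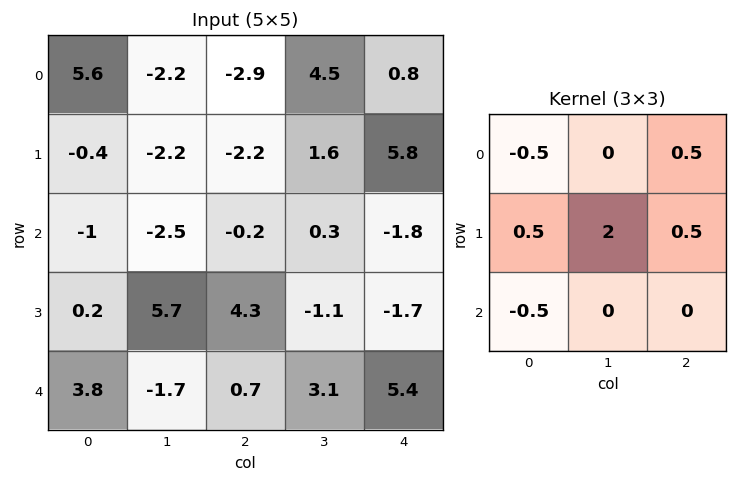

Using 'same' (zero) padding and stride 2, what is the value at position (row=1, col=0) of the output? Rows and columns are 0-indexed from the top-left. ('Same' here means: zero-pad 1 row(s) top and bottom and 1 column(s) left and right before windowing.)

The receptive field on the zero-padded input at this output position is [0 -0.4 -2.2 / 0 -1 -2.5 / 0 0.2 5.7]. Elementwise product with the kernel and sum: 0·-0.5 + -2.2·0.5 + 0·0.5 + -1·2 + -2.5·0.5 + 0·-0.5.

-4.35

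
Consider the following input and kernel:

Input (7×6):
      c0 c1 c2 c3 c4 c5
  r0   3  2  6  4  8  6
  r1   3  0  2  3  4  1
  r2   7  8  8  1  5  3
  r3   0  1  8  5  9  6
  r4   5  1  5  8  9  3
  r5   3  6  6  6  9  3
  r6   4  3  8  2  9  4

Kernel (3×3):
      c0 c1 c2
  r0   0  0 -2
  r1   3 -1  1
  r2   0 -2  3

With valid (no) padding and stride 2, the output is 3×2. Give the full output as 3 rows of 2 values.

7 4
4 29
17 26

Output[0,0]: The receptive field on the input at this output position is [3 2 6 / 3 0 2 / 7 8 8]. Elementwise product with the kernel and sum: 6·-2 + 3·3 + 0·-1 + 2·1 + 8·-2 + 8·3.
Output[0,1]: The receptive field on the input at this output position is [6 4 8 / 2 3 4 / 8 1 5]. Elementwise product with the kernel and sum: 8·-2 + 2·3 + 3·-1 + 4·1 + 1·-2 + 5·3.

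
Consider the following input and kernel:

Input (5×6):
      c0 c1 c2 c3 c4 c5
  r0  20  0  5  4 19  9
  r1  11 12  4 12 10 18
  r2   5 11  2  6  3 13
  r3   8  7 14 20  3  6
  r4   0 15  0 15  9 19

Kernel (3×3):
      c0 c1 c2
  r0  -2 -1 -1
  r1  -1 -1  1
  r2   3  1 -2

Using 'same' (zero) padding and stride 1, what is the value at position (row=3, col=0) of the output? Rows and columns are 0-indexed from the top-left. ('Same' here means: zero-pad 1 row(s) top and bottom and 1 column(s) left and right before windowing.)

The receptive field on the zero-padded input at this output position is [0 5 11 / 0 8 7 / 0 0 15]. Elementwise product with the kernel and sum: 0·-2 + 5·-1 + 11·-1 + 0·-1 + 8·-1 + 7·1 + 0·3 + 0·1 + 15·-2.

-47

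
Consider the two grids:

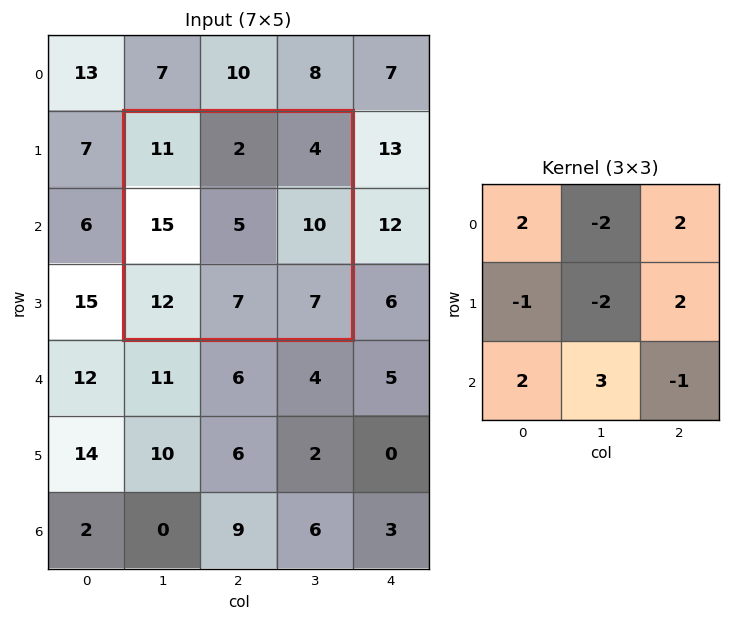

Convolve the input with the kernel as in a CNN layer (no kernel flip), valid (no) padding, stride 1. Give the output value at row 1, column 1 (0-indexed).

The receptive field on the input at this output position is [11 2 4 / 15 5 10 / 12 7 7]. Elementwise product with the kernel and sum: 11·2 + 2·-2 + 4·2 + 15·-1 + 5·-2 + 10·2 + 12·2 + 7·3 + 7·-1.

59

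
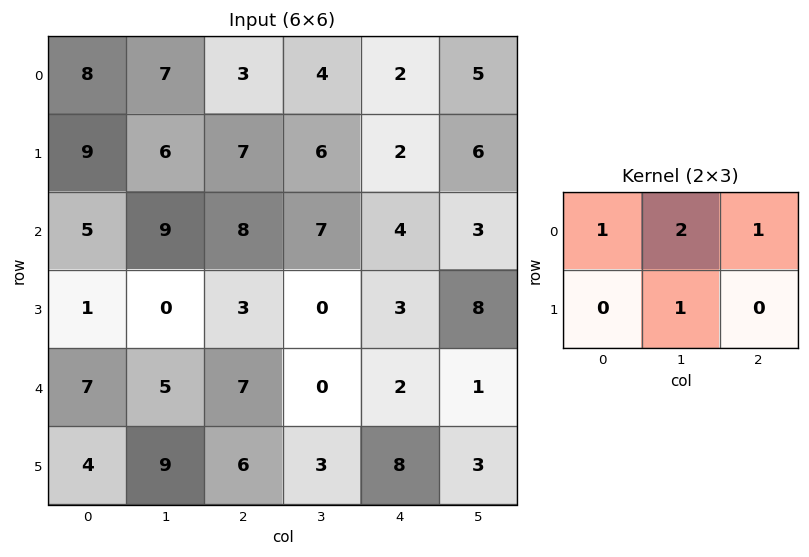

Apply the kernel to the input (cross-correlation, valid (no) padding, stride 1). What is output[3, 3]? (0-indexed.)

16

The receptive field on the input at this output position is [0 3 8 / 0 2 1]. Elementwise product with the kernel and sum: 0·1 + 3·2 + 8·1 + 2·1.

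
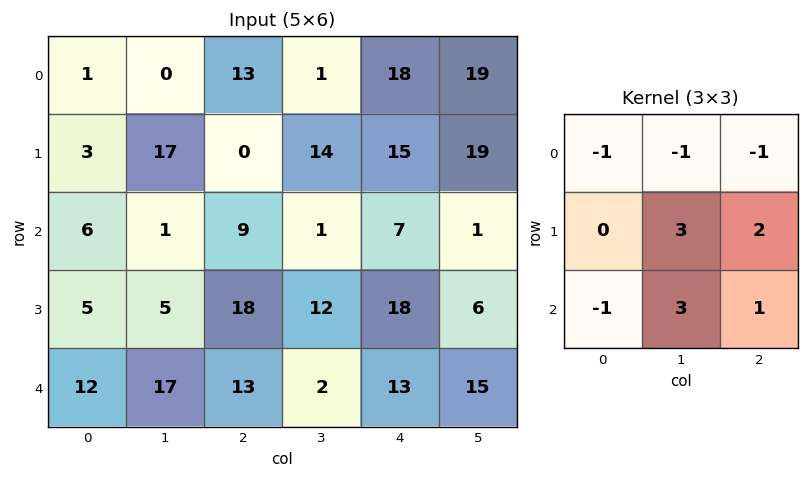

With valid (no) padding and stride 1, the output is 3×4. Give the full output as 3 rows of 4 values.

Output[0,0]: The receptive field on the input at this output position is [1 0 13 / 3 17 0 / 6 1 9]. Elementwise product with the kernel and sum: 1·-1 + 0·-1 + 13·-1 + 17·3 + 0·2 + 6·-1 + 1·3 + 9·1.

43 41 41 66
29 59 24 23
87 91 61 109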